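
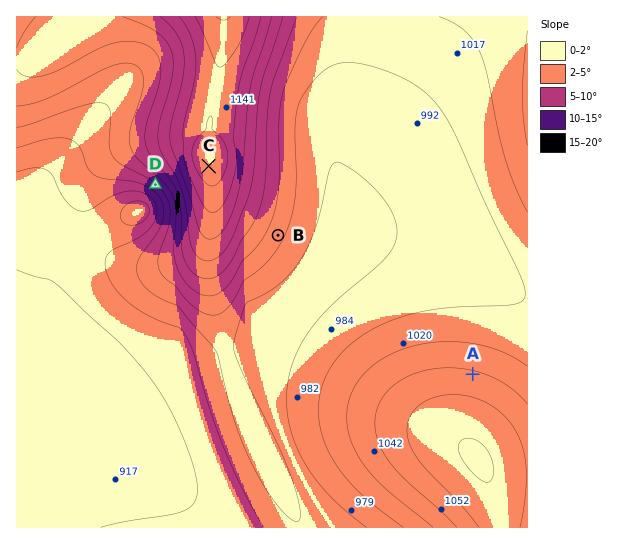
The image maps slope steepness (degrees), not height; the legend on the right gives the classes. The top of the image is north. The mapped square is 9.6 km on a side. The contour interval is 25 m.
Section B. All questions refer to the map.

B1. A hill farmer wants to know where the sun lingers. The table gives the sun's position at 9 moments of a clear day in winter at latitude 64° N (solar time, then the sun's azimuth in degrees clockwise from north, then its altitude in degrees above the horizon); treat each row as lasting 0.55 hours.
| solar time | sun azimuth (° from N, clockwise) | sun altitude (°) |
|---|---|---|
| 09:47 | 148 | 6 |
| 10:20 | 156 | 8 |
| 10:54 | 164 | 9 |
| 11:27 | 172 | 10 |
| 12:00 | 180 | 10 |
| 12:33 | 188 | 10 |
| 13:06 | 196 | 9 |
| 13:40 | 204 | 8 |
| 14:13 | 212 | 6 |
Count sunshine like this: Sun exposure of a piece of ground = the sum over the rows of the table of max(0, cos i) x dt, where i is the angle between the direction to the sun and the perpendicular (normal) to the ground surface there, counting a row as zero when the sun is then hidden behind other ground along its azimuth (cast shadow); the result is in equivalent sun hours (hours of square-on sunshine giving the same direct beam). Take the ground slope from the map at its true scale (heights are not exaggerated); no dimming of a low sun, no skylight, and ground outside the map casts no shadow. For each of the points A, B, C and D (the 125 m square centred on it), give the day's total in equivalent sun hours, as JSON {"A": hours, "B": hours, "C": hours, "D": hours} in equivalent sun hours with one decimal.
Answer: {"A": 0.5, "B": 0.9, "C": 0.9, "D": 1.4}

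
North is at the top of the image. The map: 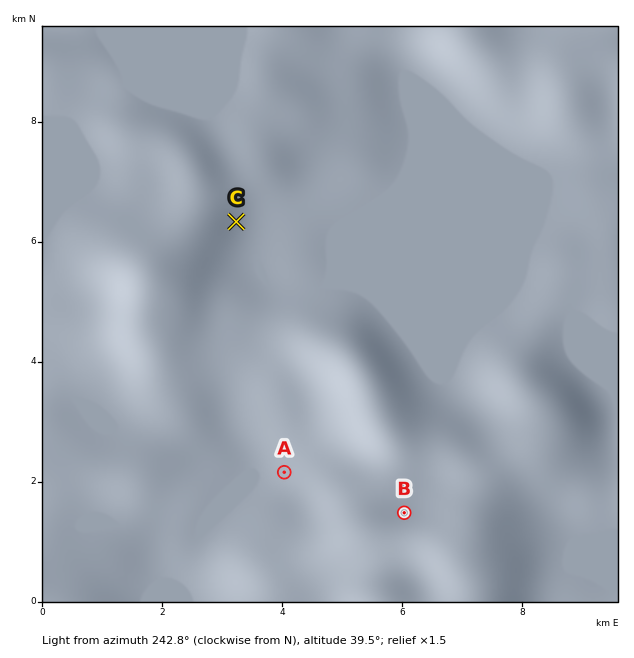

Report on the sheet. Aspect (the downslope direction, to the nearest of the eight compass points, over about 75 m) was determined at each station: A W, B N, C SE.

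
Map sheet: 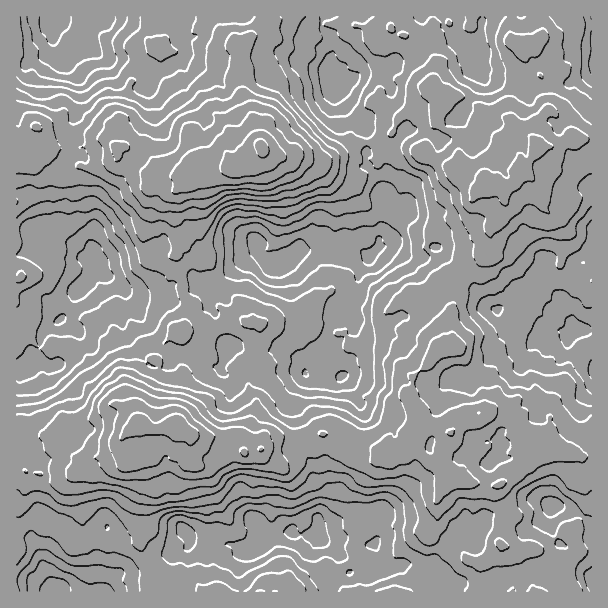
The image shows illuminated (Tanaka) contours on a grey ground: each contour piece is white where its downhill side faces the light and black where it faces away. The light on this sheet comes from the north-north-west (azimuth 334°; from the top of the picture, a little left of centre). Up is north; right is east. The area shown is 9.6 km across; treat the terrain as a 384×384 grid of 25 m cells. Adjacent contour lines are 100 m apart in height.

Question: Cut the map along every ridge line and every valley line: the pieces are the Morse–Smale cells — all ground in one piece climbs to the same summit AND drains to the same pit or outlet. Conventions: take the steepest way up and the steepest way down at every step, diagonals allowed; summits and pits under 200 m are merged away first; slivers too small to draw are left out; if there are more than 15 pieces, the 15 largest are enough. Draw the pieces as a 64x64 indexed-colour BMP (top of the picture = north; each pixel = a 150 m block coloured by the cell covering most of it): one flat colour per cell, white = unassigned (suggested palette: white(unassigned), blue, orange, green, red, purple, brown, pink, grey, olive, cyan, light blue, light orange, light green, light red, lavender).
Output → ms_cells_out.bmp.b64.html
<image width="64" height="64" href="data:image/bmp;base64,Qk12CAAAAAAAAHYAAAAoAAAAQAAAAEAAAAABAAQAAAAAAAAIAAATCwAAEwsAABAAAAAAAAAA////ALR3HwAOf/8ALKAsACgn1gC9Z5QAS1aMAMJ34wB/f38AIr28AM++FwDox64AeLv/AIrfmACWmP8A1bDFAAAAd3d3d3dwAACZmZmZmZmZmZmZmZmQAAAAAAAP////AAB3d3d3d3eQmZmZmZmZmZmZmZmZmZkAAAAAD/////8AB3d3d3d3czmZmZmZmZmZmZmZmZmZkwAAAAAP/////wAHd3d3d3dzOZmZmZmZmZmZmZmZMzMzAAAAAP/////wAHd3d3d3dzMzmZmZmZmZmZmZmZkzMzMAAAAA/////wAAd3d3d3d3MzM5mTMzOZmZmZmZmTMzMwAAAAD///8AAHd3d3d3d3czMzMzMzM5mZM5mZmZMzMzAAAAAP///wAAd3d3d3d3dzMzMzMzMzkzMzM5mZkzMzMAAAAA///wAAB3d3d3d3d3czMzMzMzMzMzMzM5mZMzMzAAAAAP//AAD3d3d3d3d3dzMzMzMzMzMzMzMzMzMzMzMAAAAA//////d3d3d3d3d3MzMzMzMzMzMzMzMzMzMzMwAAAA//////93d3d3d3d3czMzMzMzMzMzMzMzMzMzMzMAAAD//////3d3d3d3d3dzMzMzMzMzMzMzMzMzMzMzMzzMzP/////wcAAAB3d3dzMzMzMzMzMzMzMzMzMzMzMzzMzMzP///wAAAAAAd3d3MzMzMzMzMwAzMzMzMzMzM8zMzMzMz///AAAAAAAABwADMzMzMzMwAAMzMwAzMTM8zMzMzMzM/4iIAAAAAAAAAAAzMzMzEREAAAMwABEREzzMzMzMzMiIiIgAAAAAAAAAADMxERERERERETABERERPMzMzMzMiIiIiAALsAAAAAAREREREREREREREREREREczMzMzMyIiIiIu7u7u7AAARERERERERERERERERERERzMzMzMyIiIiIi7u7u7uwCxERERERERERERERERERERHMzMzIyIiIiIiLu7u7u7u7ERERERERERERERERERERHMzMzMiIiIiIiIu7u7u7u7sREREREREREREREREREREczMzMyIiIiIiIi7u7u7u7uxERERERERERERERERERERzMzMzIiIiIiIiLu7u7u7u7sRERERERERERFEFBEREREczMzIiIiIiIiIVbVbu7u7u7EREREREREREUREERERERHMzIiIiIiIiIhVVVW7u7u7uxERERERERERFEERERERERzIiIiIiIiIgFVVVVu7u7u7ERERERERERFERBERERERHIiIiIiIiIgAVVVVW7u7u7uxERERERERFEREQRERERHMiIiIgACIgABVVVVVu7u7u7uxEREREREUREREEREREcyIiIgAAAAAAFVVVVVbu7u7u7ERERERERREREQREREczIiIiAAAAAAAVVVVVVVVu7u7sRERERERFEREQREREczMiIiNAAAAAABVVVVVVVW7u7uxEREREREUREREERERzMyIiN3QAAAAAFVVVVVVVVVVWxERERERERREREQREREczIiN3dAAANAAVVVVVVVVVVVVRBERERERRERERBERERHMjd3d3QAN3QBVVVVVVVVVVVVEREQRERFEREREEREREREd3d3d3d3dAFVVVVVVVVVVVUREREERRERERERBERERERZt3d3d3d3QVVVVVVVVVVVVRERERBREREREREERFmERZmZt3d3d3d1VVVVVVVVVVVVERERERERERERERGZmZmZmZm3d3d3d3VVVVVVVVVVVVURERERERERERERERmZmZmZmbd3d3d3dVVVVVVVVVVVVREREREREREREREREZmZmZmZt3d3d3d1VVVVVVVVVVVVERERERERERERERERmZmZmZmbd3d3d3VVVVVVVVVVVVURERERERERERERERGZmZmZmZt3d3d3dVVVVVVVVVVVVRERERERERERERERGZmZmZmZm3d3d3d1VVVVVVVVVVVVEREREREREREREREZmZmZmZmbd3d3d3VVVVVVVVVVVVVREREREREREREREBmZmZmZm7u3d3d3dVVVVVVVVVVIiJEREREREREREREQGZmZmZm7u7t3d3d1VVVUiIlVSIiIiIiIkREREREREQAZmZmbu7u7u7d7u7lVVIiIiIiIiIiIiIiJESqqqpERABmZm7u7u7u7t3u7uIlIiIiIiIiIiIiIiIiqqqqqqpEAAZm7u7u7u7u7u7u4iIiIiIiIiIiIiIiIiKqqqqqqqoAAGZu7u7u7u7u7uACIiIiIiIiIiIiIiIiKqqqqqqqoAAAZm7u7u7u7u7uAAIiIiIiIiIiIiIiIiIqqqqqqqqgAABmZu7u7u7u7uAAAiIiIiIiIiIiIiIiIiKqqqqqqgAAAAZm7u7mZu7uAAACIiIiIiIiIiIiIiIiIqqqqqqgAAAAAGbu5mZm7u4AAAIiIiIiIiIiIiIiIiIiqqqqqqAAAAAABmZmZmZu7gAAAiIiIiIiIiIiIiIiIiKqqqqqAAAAAAAGZmZmZm7uAAACIiIiIiIiIiIiIiIiIqqqqqoAAAAAAABmZmZmZuAAAAIiIiIiIiIiIiIiIiKqqqqqqgAAAAAAAGZmZmZmYAAAAiIiIiIiIiIiIiIiIqqqqqqqAAAAAAAGZmZmZmYAAAACIiIiIiIiIiIiIiIiqqqqqqqqAAAAAAZmZmZmZgAAAAIiIiIiIiIiIiIiIiIqqqqqqqoAAAAAAGYAZmZmYAAAAiIiIiIiIiIiIiIiIiIKqqqqqqAAAAAAAAAGZmZgAAACIiIiIiIiIiIiIiIiIgCqqqqqoAAAAAAAAAZmZmAAAA"/>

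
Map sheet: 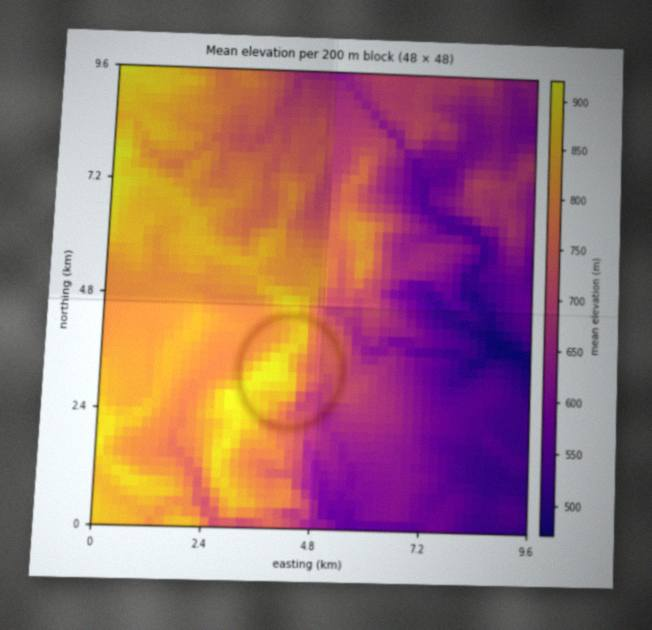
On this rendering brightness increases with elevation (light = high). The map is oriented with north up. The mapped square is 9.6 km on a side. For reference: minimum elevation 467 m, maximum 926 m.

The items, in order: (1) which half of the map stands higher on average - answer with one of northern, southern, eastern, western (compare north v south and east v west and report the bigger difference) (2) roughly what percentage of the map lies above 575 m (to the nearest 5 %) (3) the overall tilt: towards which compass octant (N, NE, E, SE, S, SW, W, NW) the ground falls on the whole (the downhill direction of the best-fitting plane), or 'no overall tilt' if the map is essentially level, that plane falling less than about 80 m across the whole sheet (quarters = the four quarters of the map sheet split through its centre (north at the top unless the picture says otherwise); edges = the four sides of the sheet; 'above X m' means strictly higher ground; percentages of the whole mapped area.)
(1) On average the western half of the map is the higher ground.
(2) Roughly 85 % of the ground is higher than 575 m.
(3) On the whole the ground falls towards the east.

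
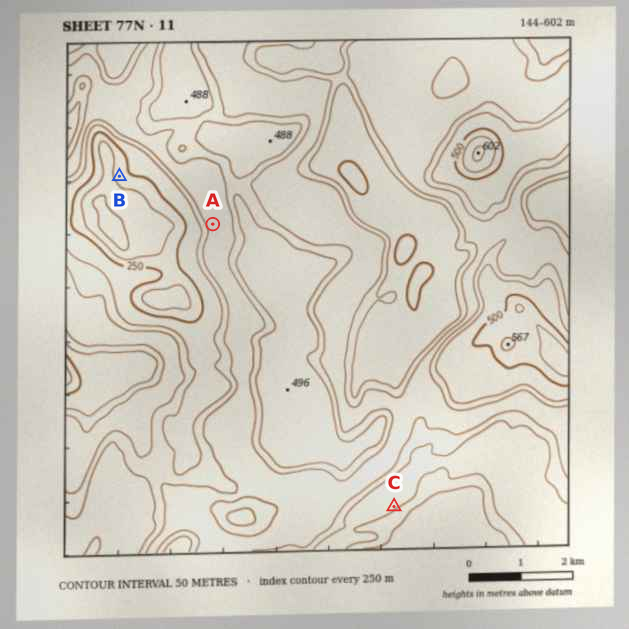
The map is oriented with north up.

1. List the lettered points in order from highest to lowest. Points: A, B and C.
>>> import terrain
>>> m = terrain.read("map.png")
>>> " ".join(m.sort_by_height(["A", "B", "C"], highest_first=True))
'A C B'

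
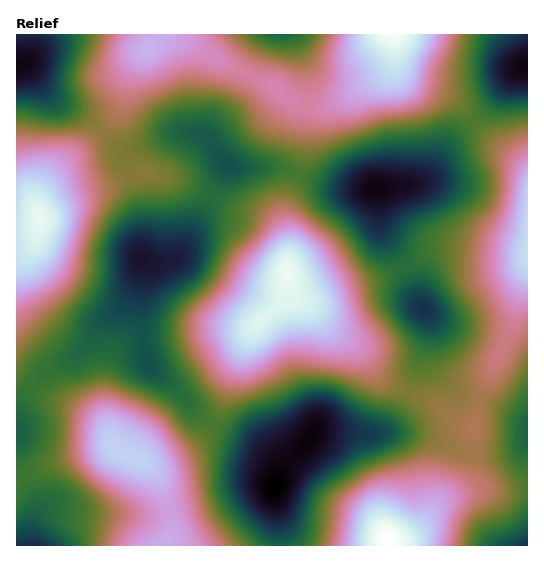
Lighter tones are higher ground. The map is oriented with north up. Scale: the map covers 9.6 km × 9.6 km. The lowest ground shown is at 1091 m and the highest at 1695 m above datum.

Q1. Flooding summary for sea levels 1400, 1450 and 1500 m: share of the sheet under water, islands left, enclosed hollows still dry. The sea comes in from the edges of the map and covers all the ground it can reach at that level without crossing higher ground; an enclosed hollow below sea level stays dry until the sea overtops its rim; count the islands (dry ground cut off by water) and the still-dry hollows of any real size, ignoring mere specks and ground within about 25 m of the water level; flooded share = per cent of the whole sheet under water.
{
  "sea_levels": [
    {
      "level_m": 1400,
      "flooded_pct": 61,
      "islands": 1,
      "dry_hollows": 0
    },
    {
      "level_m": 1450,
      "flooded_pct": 72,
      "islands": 1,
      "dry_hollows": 0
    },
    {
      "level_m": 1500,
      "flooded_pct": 82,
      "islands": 1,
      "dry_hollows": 0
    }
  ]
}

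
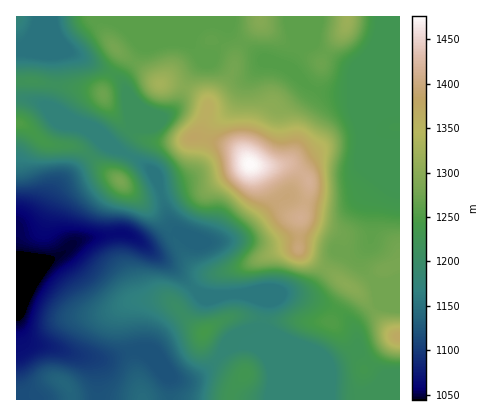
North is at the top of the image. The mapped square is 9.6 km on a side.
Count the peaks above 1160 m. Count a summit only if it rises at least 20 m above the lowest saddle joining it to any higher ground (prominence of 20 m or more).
6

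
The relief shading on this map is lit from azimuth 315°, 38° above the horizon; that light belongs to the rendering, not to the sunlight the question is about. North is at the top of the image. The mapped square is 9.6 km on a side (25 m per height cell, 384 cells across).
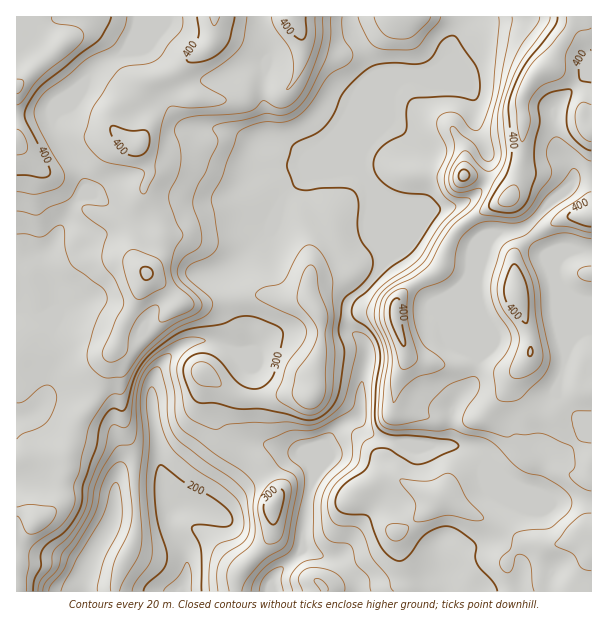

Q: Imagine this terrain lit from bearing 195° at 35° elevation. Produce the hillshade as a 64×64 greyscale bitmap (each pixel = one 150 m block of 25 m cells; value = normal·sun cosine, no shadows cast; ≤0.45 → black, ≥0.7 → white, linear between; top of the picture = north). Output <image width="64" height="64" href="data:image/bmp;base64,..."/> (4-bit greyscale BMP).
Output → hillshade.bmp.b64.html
<image width="64" height="64" href="data:image/bmp;base64,Qk12CAAAAAAAAHYAAAAoAAAAQAAAAEAAAAABAAQAAAAAAAAIAAATCwAAEwsAABAAAAAAAAAAAAAAABEREQAiIiIAMzMzAERERABVVVUAZmZmAHd3dwCIiIgAmZmZAKqqqgC7u7sAzMzMAN3d3QDu7u4A////AFV6qHiIiImamYiZmZiIiaqYZGiYiZiHeIiJqpiIiHeIZoqpiIeIiaqZiJmYiZqZiHVEaJmamIiIiJmqmIiHd4hniZmIh3iZmZiImId5q7lkISRpqrqpiIiJmamYiIiImWd3eJiHd4iHd4mYZVab3JQjV4mquqmIiJmIiHiZmamZeIiaqYdmeHZmiZdUNHrMpmiqmZq7qYiIiIiHeJmZqpiKu7uph2Z3ZVaal1MkabqHiruqqrupmZiJmYh4h3eIiJvMy6qYdndVV5l2REaKqGeJq7uqqYiaqqqqmHZURGd3mZqqqpiHd1Roh2VWeaunZ4mrvLqGZ5u8y7mHZVREVWaHZ4mZiIiHVXd2Z3iqu5dniavMuXZniru6l2ZWZmZVVmVFZ4d3iJdVeHeImruYh2eImqqZh3iJmZdlVmd3d3d3VVVmZWeJl1Z4iZq7u4VVZ4d3iIiImZh3dlVnd3eImplmZndmd4mXVoiaq7zLlTNGdlRWeImYdVZmZnd4iZu7qYd3iIeImZdniaq8zMuXQiR3QiNWiHVERVZnd4mru7qYiIiIh4mql2eaq8zMupdSJHdjI1Z2VEVVVnd4m7uqmIiHiIh3iaqXZ5q7zMupdlRFd3ZVd2VFVlVWd4m7qZiHh2d3d3eImqdnq8zMuodmZneHeIh2VVZ3Zmd4m7qIiIh3Z3d3d3eKp1eszMuod3eJmqmJmGVniZmpmrvMqIiIiHdnd3d3d4qWWLzMupiJmqvN7bqXV77u3dzN7tuYiZmHd3d3d3iImpVIq7upmaq7vO//25Zq//7dy7vMuYmZmId3h3d3eImrhFiqq6qqu7vN///sqIrMqZmIiIiImZmHd4iIh3d3ibpzWJmqqru7q83u7MuomZmHd3eHZnmqmHZ4mYiIh3d5qnRpmau7upd4mrqZmIeZmIiIiIh2eaqYd3iZiIiIiImqhnmqu7unVEVniHdmd5mJmZmZmYeJqpmIiIiIiIiJmrqYmqu7qXQ0RWd3dmZ3iHiqqqqpmJmaqpiHd4iIiImrupq7qph1Q0Zmd3d3ZmeIeKuqqZmYh4mqmHd3iIiIiaqqm924ZDIjZ3eHZmdmZ4iJqpd2Z3h2Z5mHd3eIiIiIiJmK3tlTEjZ4iIdlZ2Vmiru5VEVnd3Znh1V3d3d3iIh3eHi+7JZVeJiJh2ZnZEaM7bY0Vnd3d3iGRHd3d3d4h3d3h4vu3KqqmZmYiIhkV7/+pDVnd3d4mpU1d3d3d3d3d3eIic7+26mZmqqqqXV73+yDRnd3d4rMlTZ3d3d3d3d3d4mIre7KmZqru7zJZoq7umRXd3d3jN2URnd3eIiIh3d3iqmauoiJqru7u6dFiIiHZWd3d3ic23RXd3eIiIiIiImru5dSNXiJmZiJhUaHZUNFiIh3eKu5ZFd3iIiIiImZqrq7lQAkZ3d3Znh1V5l1IASKqYd4mZdTV3iaiIiJmaqqqZliAkZmZmZmd3ZniYcwAWm7mHiIdjJXiaqIeJmZqqqYdkRXiHd2ZmZ3ZlZ3h2QQJYmXeHdlIleIh4d4iZmZmYZDRpqqmHdmZ3ZVVnZ3dlMjZ3d4d2QjZ3dUiIiIiIiHZDRoq6qYh3d3dlRXdmd3dkRXd3eHU0aId2aJmYiIiHZUVniZiHd3d3d2VWd2Z3d3ZUV4h4YyWamZq5qpiIiId2Z3d3dmZ3d3d3Zmd3d3d3d2RHmYh1RovM3vqqmYiZiHZ4h2ZlZnd3d3d2d3d3d3d3dSR6u8yoeL3/+qqZmZiHeImHZlVmd3d3d3d3d3d3d3d2Qje+//yGaKu6qqqph3eJmYZmZmZ3d4d3d3d3d3d3d3iGRIz/3KdTNFuqqqh3eImZdnd3d3d3d3d3d3d3d4iIic7JZ5mZmXUiO7u6mHiIiIh3d3iId3d3d3d3d3d4iZqr3/6VVWeKmGRLu6mIiZmIiIiIiIiHd3d3d3d3d4iaqZq87JZFZ4mZh3uqhleaqqqYiIeIiId3d3d3d3d3iIiHd3d1REV3d3iJmqhTV5qrvLl3d3iIh3d3d3d3d3eIdmZmZCETVodlZ4q5hTRomqq7uXZnd4iId3d3d3d3d3d2Zmd1MTaIh2ZorNhjNYmZmZmIdmd3eIiHd4iIh3d3d3d3eahCSKqYd4nO5TJHiIiZhmZmZnd3eJmZmIiId3d3d3iKuUJZqph3is3DM2eHeIhlVWd3iImbu7u6mIiHd3d3eImWM1iqmHeJuoVFd3d4h2ZlaJq7zN3t3u25iId3d3eIh2M0Z5qXZniYeHd3d3d3d3Zom83czMzO7bqIh3d3eId2Q0VneZdmiIdqmYh3dmZ3iHiJqZmZmau7upiId3d3d2ZUVndniImZdliqqYh3ZmeImYh2Znd3mYmpmIiHd3d3d2Z3iHZomruGVpu7qId3d3iJmXd3d3eHeJmZmYh3d3d3d3eIhleby5Zleru6iHdmZmeJmZh3d3d3iImqmIiIiId3eIiHVXmph3Znm7uph2VVVnibuph3d3iIiZqZmZmZiHeIiIdTRnd3d2aKu7uodmZmd4q7qYiIiZiIh3iru7qYeIiIh2QkVniHd3iau6mHd3dmeJqZiIiaqHdmaKzMy5iIiIiHdTNXiZd3dmeJmYh3d2ZniIh3ibynZmZ5q7u6mYiIiIh2REaJqIh2VWeIiHd3d4mId3eKy4ZVZomqqqqqmIiIiHdlVomYh3ZVZ4iHd3d4mZh3d4q6dVVniaqpmqqYh4iId2VWiI"/>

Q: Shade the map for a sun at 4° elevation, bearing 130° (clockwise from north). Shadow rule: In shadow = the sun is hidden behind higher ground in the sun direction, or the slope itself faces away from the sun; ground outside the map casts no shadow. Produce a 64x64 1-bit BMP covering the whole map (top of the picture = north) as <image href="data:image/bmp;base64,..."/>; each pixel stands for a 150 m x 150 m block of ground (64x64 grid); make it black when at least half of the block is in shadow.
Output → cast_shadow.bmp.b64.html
<image width="64" height="64" href="data:image/bmp;base64,Qk0+AgAAAAAAAD4AAAAoAAAAQAAAAEAAAAABAAEAAAAAAAACAAATCwAAEwsAAAIAAAAAAAAA////AAAAAAAAQB4GAAAAAADAHgcAAAAAAOAfB8AAAAAA4D+HwAAAAABwP8EAAAAAAHA/4AAAAAAAeD/wwAAAGAA4H/DAAAA8ADgP8OAAAD4AGAfw4AAAHgAYA/jwAAAAABgD+PgAAAAAGAP8/AIAAAAAAcH+AgAAAAAAAf4AAAAAAAAB/wAAAAAAAAD/AAAAAAAAAD8AAAAAAIAADwAAAAABwAADgEAAAAHgAAeAYAAAAeAAB8AwAAAB4BwHwAAAAAHgPgfAAAAAAfA+B8AEAAAA+D8H4A8AAID4H4fgDwAAwHgfh8APgADgAAePwAcAAGAAAY/ABgAAMAAAD8AAAAAwAAAPwAQAAAAAAA/ADgAAAAAAD+AOAAAAAAMP8B4AAAAABx/8PgAAAAAHH/4+AgAAAAcf/j4AAAAAAgP/PwAAAAAAAP8fgAAAAAAAf4DAAAAAAAB/wHAAAAAAAD/wPwAAAAAAH/w/AAAAAAAPPh8AAAAAAAOeDgAAAAAAA94AAAAAAAAH3wAAAAAAAA//AAAAAAAAH/8AAAAAAAAfPwAAAAAAAD4/BAAAAAAAO38MAIAAAAAD/wwAwAAAAAD/DgCAAAAAAf8GAAAAAAAB/4AAAAAAAAH/gAAAAAAAAf/AAAAAAAAB/+AAAAAAAAH/8AAAGAAAAf/wAAAYAAAB//gAABgAAAD/+A=="/>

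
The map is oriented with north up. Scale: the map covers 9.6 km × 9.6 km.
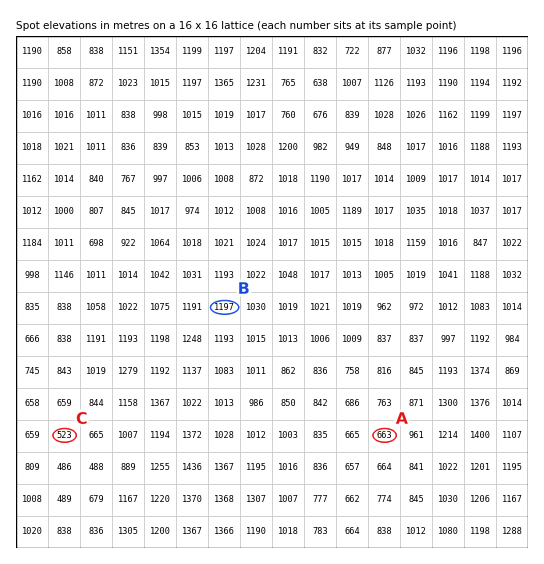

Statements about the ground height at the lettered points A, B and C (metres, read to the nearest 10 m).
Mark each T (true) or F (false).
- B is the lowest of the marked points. F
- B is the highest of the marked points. T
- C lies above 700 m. F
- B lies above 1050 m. T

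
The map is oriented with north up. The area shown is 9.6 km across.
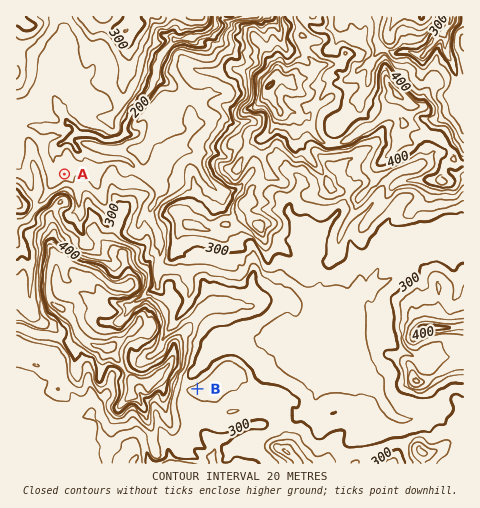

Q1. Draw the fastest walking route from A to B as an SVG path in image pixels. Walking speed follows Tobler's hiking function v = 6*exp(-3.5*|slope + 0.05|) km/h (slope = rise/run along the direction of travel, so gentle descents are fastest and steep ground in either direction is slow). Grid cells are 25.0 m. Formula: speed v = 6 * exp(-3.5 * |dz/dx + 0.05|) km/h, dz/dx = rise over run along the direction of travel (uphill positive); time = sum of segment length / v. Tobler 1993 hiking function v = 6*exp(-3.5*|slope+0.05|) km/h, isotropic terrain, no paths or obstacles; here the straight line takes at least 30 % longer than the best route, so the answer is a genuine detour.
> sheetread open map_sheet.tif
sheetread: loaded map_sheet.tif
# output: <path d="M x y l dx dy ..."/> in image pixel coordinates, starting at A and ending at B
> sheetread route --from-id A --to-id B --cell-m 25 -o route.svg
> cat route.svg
<path d="M64 174l27 27 5 9 5 5 4 9 17 17 11 5 4 4 1 2 0 7 1 3 8 8 1 2 0 15-1 3 1 3 3 1 18 19 2 2 0 8 1 3 2 2 5 2 3 4 5 9 0 3 2 4 0 22 8 17"/>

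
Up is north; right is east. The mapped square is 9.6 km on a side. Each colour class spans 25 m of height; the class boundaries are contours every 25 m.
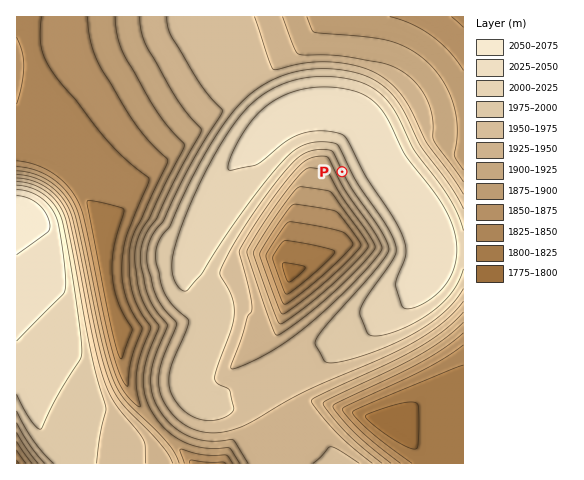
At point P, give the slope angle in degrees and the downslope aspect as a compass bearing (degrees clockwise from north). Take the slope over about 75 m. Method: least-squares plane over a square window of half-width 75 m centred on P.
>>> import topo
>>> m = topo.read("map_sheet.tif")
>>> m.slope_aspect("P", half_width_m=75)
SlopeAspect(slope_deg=10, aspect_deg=244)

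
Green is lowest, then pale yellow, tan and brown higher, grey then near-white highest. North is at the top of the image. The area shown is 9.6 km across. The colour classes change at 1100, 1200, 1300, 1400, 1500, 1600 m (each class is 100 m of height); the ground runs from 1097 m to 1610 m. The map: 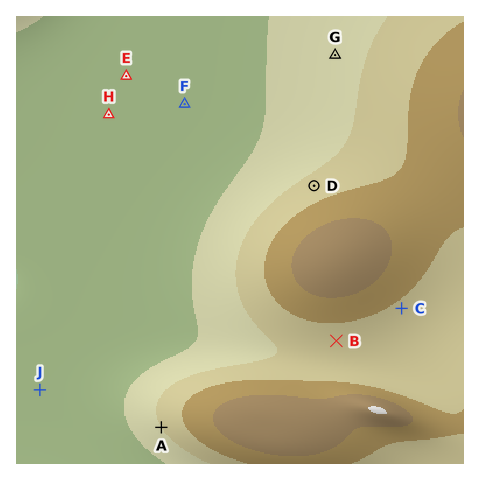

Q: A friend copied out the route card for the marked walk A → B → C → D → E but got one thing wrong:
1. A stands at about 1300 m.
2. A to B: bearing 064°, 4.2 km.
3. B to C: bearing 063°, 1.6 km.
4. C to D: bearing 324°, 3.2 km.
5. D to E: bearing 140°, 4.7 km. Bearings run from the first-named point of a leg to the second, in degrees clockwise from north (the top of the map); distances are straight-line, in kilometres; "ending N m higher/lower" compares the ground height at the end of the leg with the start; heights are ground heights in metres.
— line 5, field bearing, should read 300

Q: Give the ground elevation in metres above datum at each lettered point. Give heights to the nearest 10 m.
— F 1170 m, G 1260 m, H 1150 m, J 1120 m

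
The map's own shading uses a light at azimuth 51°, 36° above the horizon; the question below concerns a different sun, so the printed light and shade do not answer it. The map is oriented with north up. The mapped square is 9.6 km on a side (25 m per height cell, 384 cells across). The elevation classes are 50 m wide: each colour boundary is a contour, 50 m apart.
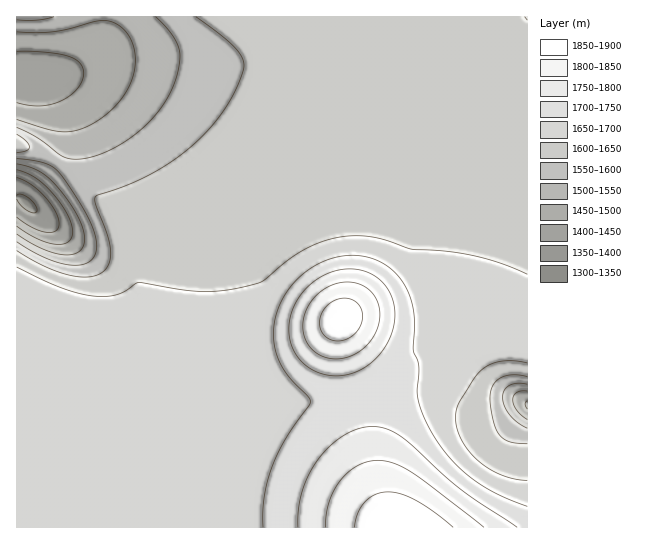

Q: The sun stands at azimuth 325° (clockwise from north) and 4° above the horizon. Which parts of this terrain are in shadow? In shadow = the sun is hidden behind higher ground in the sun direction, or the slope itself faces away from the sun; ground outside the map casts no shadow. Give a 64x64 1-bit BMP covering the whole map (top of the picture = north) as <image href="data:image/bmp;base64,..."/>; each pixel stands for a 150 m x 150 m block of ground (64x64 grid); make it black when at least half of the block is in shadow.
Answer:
<image width="64" height="64" href="data:image/bmp;base64,Qk0+AgAAAAAAAD4AAAAoAAAAQAAAAEAAAAABAAEAAAAAAAACAAATCwAAEwsAAAIAAAAAAAAA////AAAAAAAAAAAAAAAAAAAAAAAAAAAAAAAAAAAAAAAAAAAAAAAAAAAAAAAAAAAAAAAAAAAAAAAAAAAAAAAAAAAAAAAAAAAAAAAAAAAAAAAAAAAAAAAAAAAAAAAAAAAAAAAAAAAAAAAAAAAAAAAAAQAAAAAAAHAHAAAAAAAH+D8AAAAAAD/wfwAAAAAA//D/AAAAAAH/8P8AAAAAA//g/wAAAAAH/+B/AAAAAAf/4H8AAAAAA//gCAAAAAAD/8AAAAAAAAH/wAAAAAAAAH/AAAAAAAAAP8AAAAAAAAAfgAAAAAAAAAcAAAAAAAAAAAAAAAAAAAAAAAAAAAAAAAAAAAAAAAAAAAAAAAAAAAAAAAAAAAAAAAAAAAAAAAAAAAAAAAAAAAAAAAABAAAAAAAAAAMAAAAAAAAABwAAAAAAAAAeAAAAAAAAAD4AAAAAAAAAfAAAAAAAAAD8AAAAAAAAAPgAAAAAAAAA+AAAAAAAAADwAAAAAAAAAPAAAAAAAAAAwAAAAAAAAAAAAAAAAAAAAAAAAAAAAAAAAAAAAAAAAAAAAAAAAAAAAAAAAAAAAAAAAAAAAAAAAAAAAAAAAAAAAAeAAAAAAAAAD8AAAAAAAAAfwAAAAAAAAH/AAAAAAAAA/8AAAAAAAAD/wAAAAAAAAP/AAAAAAAAA/8AAAAAAAAD/wAAAAAAAAA=="/>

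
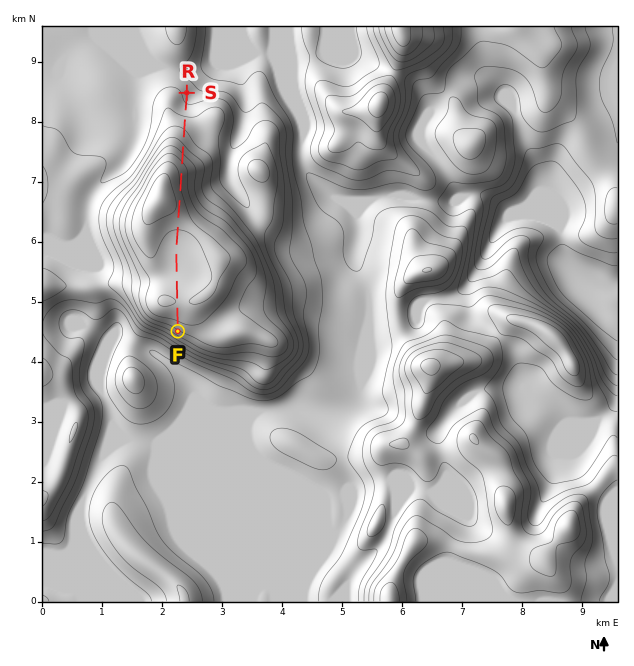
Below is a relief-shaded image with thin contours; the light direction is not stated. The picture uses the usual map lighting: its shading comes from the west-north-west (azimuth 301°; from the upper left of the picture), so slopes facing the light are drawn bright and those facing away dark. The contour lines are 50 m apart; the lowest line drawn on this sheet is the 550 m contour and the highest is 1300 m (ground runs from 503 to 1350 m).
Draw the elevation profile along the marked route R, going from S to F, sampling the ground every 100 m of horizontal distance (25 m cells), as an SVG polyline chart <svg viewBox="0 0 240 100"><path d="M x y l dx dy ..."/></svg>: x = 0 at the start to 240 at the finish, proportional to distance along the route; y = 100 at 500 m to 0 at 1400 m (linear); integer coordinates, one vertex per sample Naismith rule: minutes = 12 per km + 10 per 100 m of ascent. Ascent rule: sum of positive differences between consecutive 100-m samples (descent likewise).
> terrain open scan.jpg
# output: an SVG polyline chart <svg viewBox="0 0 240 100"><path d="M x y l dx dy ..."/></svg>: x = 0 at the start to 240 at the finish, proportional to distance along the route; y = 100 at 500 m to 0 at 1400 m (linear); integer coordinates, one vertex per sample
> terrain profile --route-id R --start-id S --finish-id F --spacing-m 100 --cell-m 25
<svg viewBox="0 0 240 100"><path d="M0 52l6-1 6-1 6-3 6-3 6-3 6-2 6-2 6-2 6-3 6-4 6-4 6-3 6-2 6-1 6 0 6-1 6-2 7-2 6 0 6 0 6 1 6 1 6 2 6 1 6 0 6 1 6 0 6 0 6 0 6 0 6 0 6 0 6-1 6-1 6 0 6 1 6 1 6 3 6 3 5 4"/></svg>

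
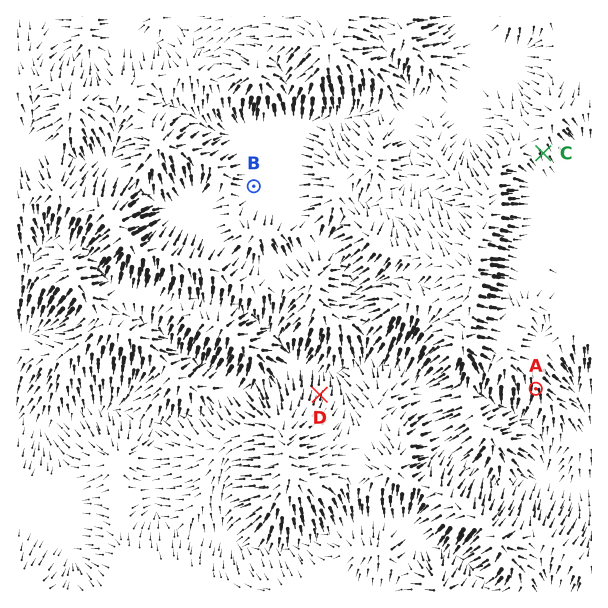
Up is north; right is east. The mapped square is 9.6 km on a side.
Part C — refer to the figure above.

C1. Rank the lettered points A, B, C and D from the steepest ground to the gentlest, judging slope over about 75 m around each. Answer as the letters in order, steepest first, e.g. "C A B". D A C B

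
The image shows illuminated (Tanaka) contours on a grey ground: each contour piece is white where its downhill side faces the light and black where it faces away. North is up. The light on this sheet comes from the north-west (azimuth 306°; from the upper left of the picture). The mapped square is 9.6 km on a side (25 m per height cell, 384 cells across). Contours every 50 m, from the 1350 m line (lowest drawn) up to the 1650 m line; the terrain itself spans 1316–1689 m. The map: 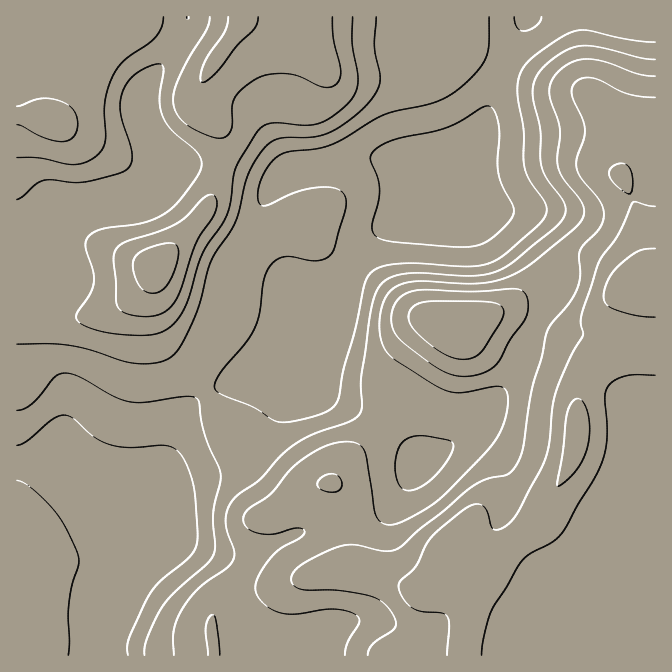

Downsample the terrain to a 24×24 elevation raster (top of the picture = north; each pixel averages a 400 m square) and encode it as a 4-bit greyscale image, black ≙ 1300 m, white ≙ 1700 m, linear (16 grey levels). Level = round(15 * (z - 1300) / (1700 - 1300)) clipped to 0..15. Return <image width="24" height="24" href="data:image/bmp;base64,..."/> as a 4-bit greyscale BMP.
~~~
<image width="24" height="24" href="data:image/bmp;base64,Qk2WAQAAAAAAAHYAAAAoAAAAGAAAABgAAAABAAQAAAAAACABAAATCwAAEwsAABAAAAAAAAAAAAAAABEREQAiIiIAMzMzAERERABVVVUAZmZmAHd3dwCIiIgAmZmZAKqqqgC7u7sAzMzMAN3d3QDu7u4A////ADIRNXd3d4mqy6qqqjIRJGd3d3irzKqqqjIhE1d4maq8zLqqqiIhESVomrqszMuqqjIRERR3iJibzMy6qjIRESR4iJd4q7zLqiERESNXiZdmiazbqiERIiRVeIdlaJrduiIiMzRURWZmZordukMzRERDM1Z3d4rNulRFVUQyIkZ4mYm8y1VmZlVCIkeby5m8zHd4mGVTIjes3KmszXd5u4VTIjaaqqmb7nd5vJVUMzRVVWiK3nd5q6dURDIiIjaKvXd3eJlUVTIiIiNovId3d4ljRDIiIiR5u5mYdnh0MyIiIjWKu7u5d4mGZUIiIjWKq7y5aKqYmHVDMjaKqru5eLupmYZVQzaJmKqqmJu6qoZVVDRnZaqqqYq7qoZVVCI0Mw=="/>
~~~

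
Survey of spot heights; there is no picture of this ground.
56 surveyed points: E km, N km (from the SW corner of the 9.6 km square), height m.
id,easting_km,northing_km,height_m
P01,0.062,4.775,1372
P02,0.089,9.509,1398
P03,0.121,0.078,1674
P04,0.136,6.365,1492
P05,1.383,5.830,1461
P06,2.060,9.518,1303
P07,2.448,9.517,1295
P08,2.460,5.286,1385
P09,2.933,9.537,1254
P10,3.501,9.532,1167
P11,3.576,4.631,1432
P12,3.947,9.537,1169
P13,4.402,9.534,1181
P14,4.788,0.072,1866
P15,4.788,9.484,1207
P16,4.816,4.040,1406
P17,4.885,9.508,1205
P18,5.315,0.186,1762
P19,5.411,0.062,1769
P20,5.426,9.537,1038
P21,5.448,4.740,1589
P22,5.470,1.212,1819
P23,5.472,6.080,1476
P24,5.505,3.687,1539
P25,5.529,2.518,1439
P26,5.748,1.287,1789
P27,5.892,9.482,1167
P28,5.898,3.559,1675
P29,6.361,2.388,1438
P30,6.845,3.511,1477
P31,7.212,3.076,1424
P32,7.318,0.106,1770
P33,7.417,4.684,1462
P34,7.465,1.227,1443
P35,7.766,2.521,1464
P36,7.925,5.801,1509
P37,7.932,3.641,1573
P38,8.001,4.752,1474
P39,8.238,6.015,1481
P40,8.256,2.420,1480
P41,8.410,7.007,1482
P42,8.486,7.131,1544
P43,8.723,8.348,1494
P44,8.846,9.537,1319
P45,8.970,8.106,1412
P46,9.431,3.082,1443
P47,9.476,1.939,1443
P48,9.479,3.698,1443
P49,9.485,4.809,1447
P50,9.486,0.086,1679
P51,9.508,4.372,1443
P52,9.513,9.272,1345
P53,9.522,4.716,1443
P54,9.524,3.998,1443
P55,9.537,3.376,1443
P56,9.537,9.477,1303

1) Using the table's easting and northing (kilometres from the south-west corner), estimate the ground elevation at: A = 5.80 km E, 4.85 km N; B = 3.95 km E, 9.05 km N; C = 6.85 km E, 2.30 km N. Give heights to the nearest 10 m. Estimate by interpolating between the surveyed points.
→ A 1560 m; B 1220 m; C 1460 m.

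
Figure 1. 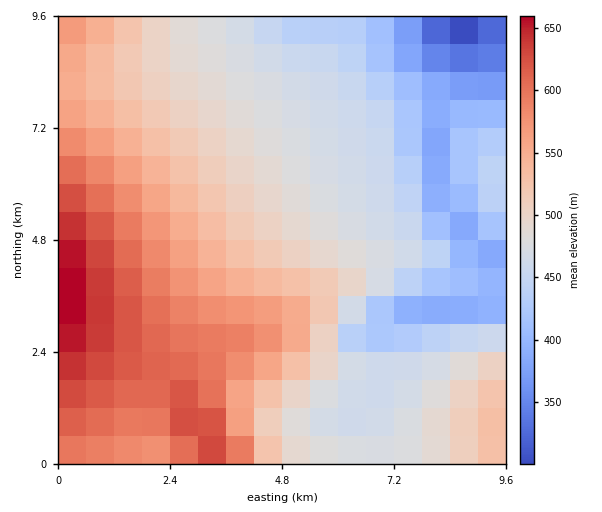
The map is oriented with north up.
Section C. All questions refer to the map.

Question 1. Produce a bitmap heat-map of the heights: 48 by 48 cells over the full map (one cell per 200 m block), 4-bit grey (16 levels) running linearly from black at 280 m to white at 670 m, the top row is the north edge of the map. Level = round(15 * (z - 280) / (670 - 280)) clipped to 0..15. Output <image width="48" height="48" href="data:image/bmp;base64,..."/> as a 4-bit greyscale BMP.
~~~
<image width="48" height="48" href="data:image/bmp;base64,Qk32BAAAAAAAAHYAAAAoAAAAMAAAADAAAAABAAQAAAAAAIAEAAATCwAAEwsAABAAAAAAAAAAAAAAABEREQAiIiIAMzMzAERERABVVVUAZmZmAHd3dwCIiIgAmZmZAKqqqgC7u7sAzMzMAN3d3QDu7u4A////AMzMzMy7u8zd3d3LqZiIiIiIh4iIiJmZqszMzMzLvM3e7dy6mYiIiId3eIiIiJmZqszMzMzMzM3e7dy6mYiId3d3d4iIiJmZqt3czMzMzN3u7cupmIiHd3d3d3iIiJmZqt3d3MzMzN3u3cupmIiHd3d3d3eIiJmZqt3d3czMzd3t3LupmYiHd3d3d3eIiJmZqt3d3dzM3d3d3LuqmYiId3d3d3d4iImZqu3d3d3d3d3dzLuqmZiIh3d3d3d4iImZmu7d3d3d3d3dzLu6qZmIiHd3d3d3iIiZme7t3d3d3d3czMu7qqmYiId3d3d3eIiJme7u3d3d3d3MzMy7uqqZmId3d3d3d4iIme7u7d3d3dzMzMzLu6qpmHd3d3d3d3iIie7u7d3d3czMzMzMu7qqmHZmZmZ3d3d4iP7u7t3d3czMzMzMu7uql2ZlVmZmZnd3d/7u7t3d3MzMzMzMu7uqmHZVVVVVVmZmZv/u7t3d3MzMzMzLu7uqmHZlVEREVVVVVf/u7t3dzMzMu7u7u7uqmYd2VURERERERP/u7t3dzMzLu7u7u6qqmYh3ZlVERERERf/u7t3czMy7u7uqqqqqmZiHdmVVRERFVf/u7d3czMu7u6qqqqqZmZiIh3ZmVVVVVP/u7d3MzLu7uqqqqZmZmYiIh3d2ZmZVRP/u7d3MzLu7qqqpmZmZiIiIh3d3dmVURP7u7d3My7u6qqqZmZmIiIiId3d3ZlVERP7u3dzMy7uqqqmZmZiIiIiHd3d3ZVRERe7u3dzMu7uqqpmZmYiIiIh3d3d2VUREVe7t3czLu7qqqZmZmIiIiId3d3dmVERFVu7d3czLu7qqqZmZiIiIiHd3d3dlVERVZu7d3My7u6qqmZmZiIiIh3d3d3dlREVWZu3dzMy7uqqqmZmYiIiIh3d3d3ZlREVWZt3czMu7uqqpmZmIiIiId3d3d3ZlREVmZt3czLu7qqqZmZmIiIiId3d3d3ZVRFVmZtzMy7u6qqqZmZiIiIiHd3d3d3ZURFVmZszMu7uqqqmZmYiIiIiHd3d3d3ZURFVmZszLu7qqqpmZmYiIiIh3d3d3d2ZURFVmZsy7u6qqqZmZmIiIiId3d3d3d2VURFVmZsu7uqqqmZmZiIiIiId3d3d3d2VERFVmZbu7qqqpmZmYiIiIiHd3d3d3d2VERFVVVbu6qqqZmZmYiIiIiHd3d3d3dmVURFVVVbuqqqmZmZmIiIiIh3d3d3d3ZmZVRFRERLqqqqmZmZiIiIiId3d3d3d2ZmVVRERERLqqqpmZmYiIiIiId3d3d3dmZlVUREMzNLqqqpmZmIiIiIiHd3d3d3dmZVVEQzMzM7qqqpmZmIiIiIh3d3d3d3ZmVVRDMzMzM7uqqpmZiIiIiId3d3d3d2ZmVUQzMiIiI7u6qpmZiIiIiId3d3d3ZmZmVUQzIiIiIru6qqmZiIiIiHd3d2ZmZmZlVUMyIRESIru7qqmZmIiIiHd3dmZmZmZlVUQyIRERIru7qqmZmIiIh3d3ZmZmZmZmVUQyIQARIg=="/>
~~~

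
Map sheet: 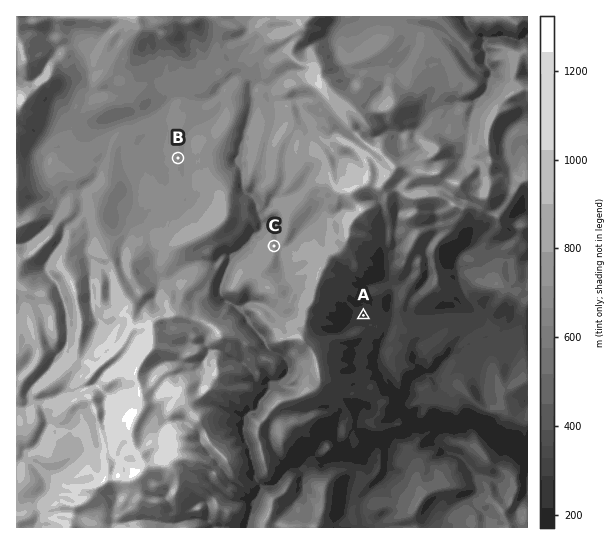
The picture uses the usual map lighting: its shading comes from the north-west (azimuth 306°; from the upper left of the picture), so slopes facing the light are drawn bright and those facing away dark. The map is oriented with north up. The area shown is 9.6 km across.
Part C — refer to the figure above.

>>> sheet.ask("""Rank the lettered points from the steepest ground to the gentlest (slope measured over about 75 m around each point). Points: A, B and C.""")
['A', 'C', 'B']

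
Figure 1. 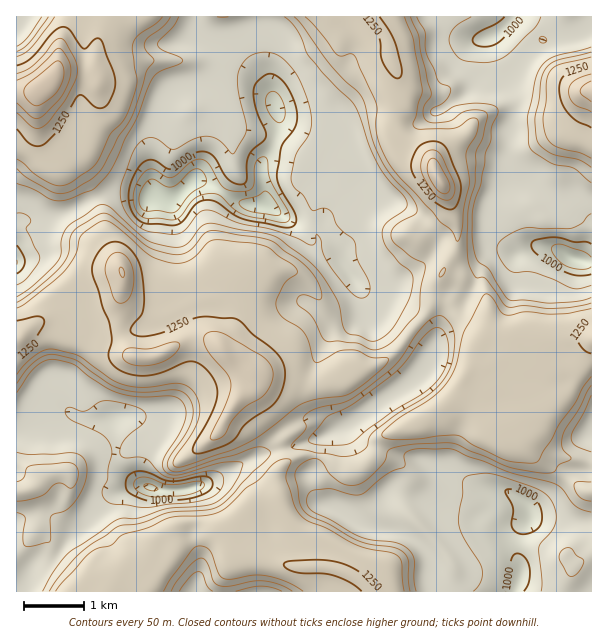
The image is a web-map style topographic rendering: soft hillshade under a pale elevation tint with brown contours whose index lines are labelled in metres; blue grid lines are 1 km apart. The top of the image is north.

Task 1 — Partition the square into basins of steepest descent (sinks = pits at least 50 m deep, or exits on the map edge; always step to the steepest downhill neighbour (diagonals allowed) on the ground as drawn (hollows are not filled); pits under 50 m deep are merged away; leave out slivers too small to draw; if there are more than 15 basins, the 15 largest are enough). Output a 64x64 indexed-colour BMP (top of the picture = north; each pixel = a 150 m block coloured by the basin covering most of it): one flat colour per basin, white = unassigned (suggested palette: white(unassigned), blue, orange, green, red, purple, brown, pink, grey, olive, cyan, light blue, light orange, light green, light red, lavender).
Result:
<image width="64" height="64" href="data:image/bmp;base64,Qk12CAAAAAAAAHYAAAAoAAAAQAAAAEAAAAABAAQAAAAAAAAIAAATCwAAEwsAABAAAAAAAAAA////ALR3HwAOf/8ALKAsACgn1gC9Z5QAS1aMAMJ34wB/f38AIr28AM++FwDox64AeLv/AIrfmACWmP8A1bDFACIiIiIiERGqqqqqqqqqqqqqqqqjMzMzMzMzMzMzMzMzIiIiIiIhERqqqqqqqqqqqqqqqjMzMzMzMzMzMzMzMzMiIiIiIiIiEaqqqqqqqqqqqqozMzMzMzMzMzMzMzMzMyIiIiIiIiIhGqqqqqqqoREzMzMzMzMzMzMzMzMzMzMzIiIiIiIiIiEaqqqqERERETMzMzMzMzMzMzMzMzMzMzMiIiIiIiIiIhqqqqoRERERMzMzMzMzMzMzMzMzMzMzMyIiIiIiIiIiKqqqqhERERMzMzMzMzMzMzMzMzMzMzMzIiIiIiIiIiIiqqIiERERMzMzMzMzMzMzMzMzMzMzMzMiIiIiIiIiIiIiIiIhEREzMzMzMzMzMzMzMzMzMzMzMyIiIiIiIiIiIiIiIiIREzMzMzMzMzMzMzMzMzMzMzMzIiIiIiIiIiIiIiIiIiIjMzMzMzMzMzMzMzMzMzMzMzMiIiIiIiIiIiIiIiIiIiMzMzMzMzMzMzMzMzMzMzMzOSIiIiIiIiIiIiIiIiIiIzMzMzMzMzMzMzMzMzMzMzOZIiIiIiIiIiIiIiIiIiIjMzMzNjMzMzMzMzMzMzMzmZkiIiIiIiIiIiIiIiIiIiIzMzZmYzMzMzMzMzMzM5mZmSIiIiIiIiIiIiIiIiIiImZmZmZmMzMzMzMzMzM5mZmZIiIiIiIiIiIiIiIiIiIiZmZmZmYzMzMzMzMzM5mZmZkiIiIiIiIiIiIiIiIiIiJmZmZmZmMzMzMzMzMzmZmZmSIiIiIiIiIiIiIiIiIiJmZmZmZmZmYzMzMzMzmZmZmZIiIiIiIiIiIiIiIiIiImZmZmZmZmZmYzMzMzEZmZmZkiIiIiIiIiIiIiIiIiImZmZmZmZmZmZmMzMzERGZmZmSIiIiIiIiIiIiIiIiImZmZmZmZmZmZmZjMzMREZmZmZIiIiIiIiIiIiIiIiImZmZmZmZmZmZmZmYzMxEZmZmZkiIiIiIiIiIiIiIiIiJmYRERZmZmZmZmZmMxERmZmZmSIiIiIiIiIiIiIiIiIRERERERFmZmZmZmYRERmZmZmZIiIiIiIiIiIiIiIiIREREREREREWZmZmZmERGZmZmZkiIiIiIiIhESIiIiERERERERERERFmZmZmYREZmZmZmSIiIiIiIhERESIiERERERERERERERZmZmZmERmZmZmZciIiIiIiEREREREREREREREREREREWZmZmZERERERER3IiIiIiIRERERERERERERERERERERZmZmZERERERERHd3cREREhEREREREREREREREREREREWZmREREREREREd3d3ERERERERERERERERERERERERERFmZERERERERER3d3dxEREREREREREREREREREREREREWZERERERERERHd3d3ERERERERERERERERERERERERERFEREREREREREd3d3d3EREREREREYEREREREREREREREURERERERERER3d3d3d3ERERERERiIgRERERERERERERRERERERERERHd3d3d3cRERERERGIiIiIgREREREREREUREREREREREd3d3d3dxERERERGIiIiIiIERERERERERFERERERERER3d3d3dxEREREREYiIiIiIiBEREREREREURERERERERHd3d3d3ERERERERiIiIiIiBERERERERERREREREREREd3d3d3cRERERERGIiIiIiIERERERERERFERERERERER3d3d3dxEREREREYiIiIiIgREREREREREURERERERERHd3d3dxERERERERiIiIiIiBEREREREREUREREREREREd3d3d3ERERERERGIiIiIiIERERERERERRERERERERER3d3d3ERERERERERiIiIiIiIERERERERFERERERERERHd3d3cREREREREREYiIiIiIgRERERERFEREREREREREd3d3cRERERERERERiIiIiIgREREREREURERERERERER3d3dxERERERERERGIiIiIgREREREREURERERERERERHd3cREREREREREREYiIiIgRERERERREREREREREREREd3cRERERERERERERiIiIERERERERRERERERERERERER3cRERERERERERERGIiBERERERERFERERERERERERERHdxEREREREREREREREREREREREREUREREREREREREREdxERERERERERERERERERERERERERRERERVRERERERER3ERERERERERERERERERERERERERFERERVVVREREVERHcRERERERERERERERERERERERERERRERVVVVVVVVVVEdxERERERERERERERERERERERERERFEVVVVVVVVVVVVS7sREREREREREREREREREREREREREVVVVVVVVVVVVVVbu7EREREREREREREREREREREREREVVVVVVVVVVVVVVVu7u7u7ERERERERERERERERERERERVVVVVVVVVVVVVVW7u7u7sRERERERERERERERERERERFVVVVVVVVVVVVVVbu7u7uxERERERERERERERERERERFVVVVVVVVVVVVVVVu7u7u7EREREREREREREREREREREVVVVVVVVVVVVVVVW7u7u7sRERERERERERERERERERERVVVVVVVVVVVVVVVbu7u7u7ERERERERERERERERERERVVVVVVVVVVVVVVVV"/>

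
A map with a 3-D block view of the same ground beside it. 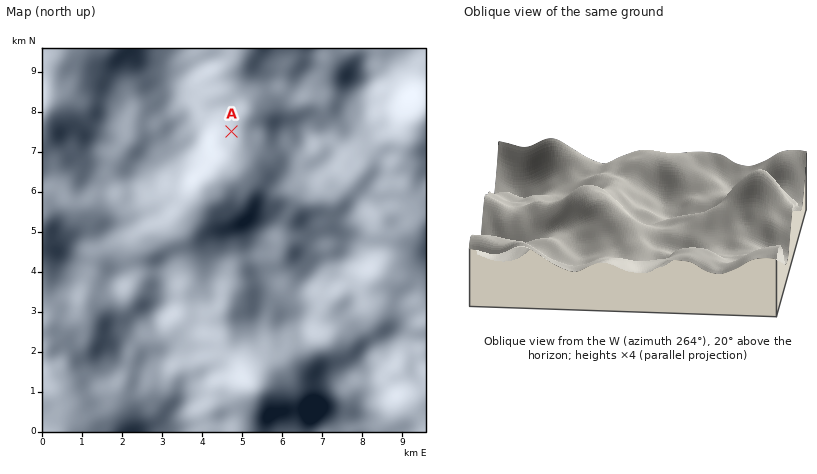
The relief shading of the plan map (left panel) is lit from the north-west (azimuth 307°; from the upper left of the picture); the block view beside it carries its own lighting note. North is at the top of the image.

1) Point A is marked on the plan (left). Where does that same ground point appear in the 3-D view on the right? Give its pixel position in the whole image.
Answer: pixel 551 210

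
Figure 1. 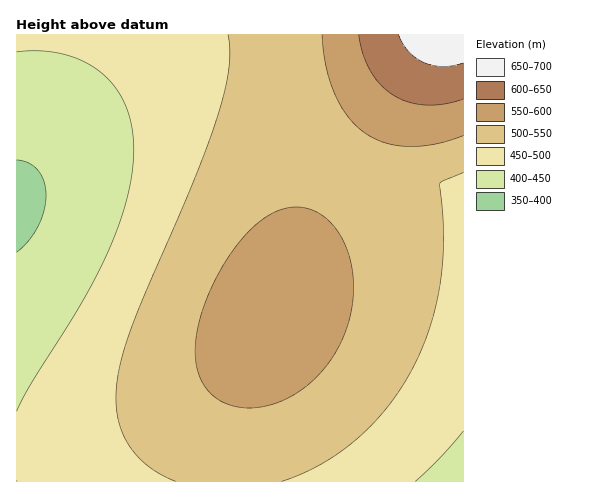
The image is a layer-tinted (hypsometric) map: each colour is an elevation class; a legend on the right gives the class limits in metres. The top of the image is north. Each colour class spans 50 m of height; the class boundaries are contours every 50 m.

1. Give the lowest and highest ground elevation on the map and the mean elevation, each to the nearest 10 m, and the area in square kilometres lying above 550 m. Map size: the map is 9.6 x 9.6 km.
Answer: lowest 390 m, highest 690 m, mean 510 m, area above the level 17.1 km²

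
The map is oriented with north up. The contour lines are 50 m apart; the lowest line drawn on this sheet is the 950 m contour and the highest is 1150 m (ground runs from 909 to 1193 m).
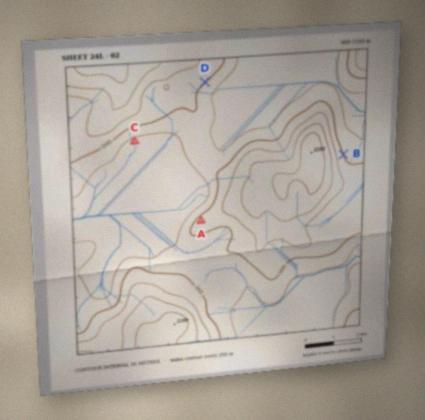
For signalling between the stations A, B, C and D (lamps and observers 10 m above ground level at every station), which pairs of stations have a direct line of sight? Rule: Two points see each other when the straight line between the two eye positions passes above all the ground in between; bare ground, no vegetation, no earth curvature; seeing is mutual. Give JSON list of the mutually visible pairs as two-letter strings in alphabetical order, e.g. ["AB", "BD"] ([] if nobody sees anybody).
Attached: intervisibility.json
["AC", "AD"]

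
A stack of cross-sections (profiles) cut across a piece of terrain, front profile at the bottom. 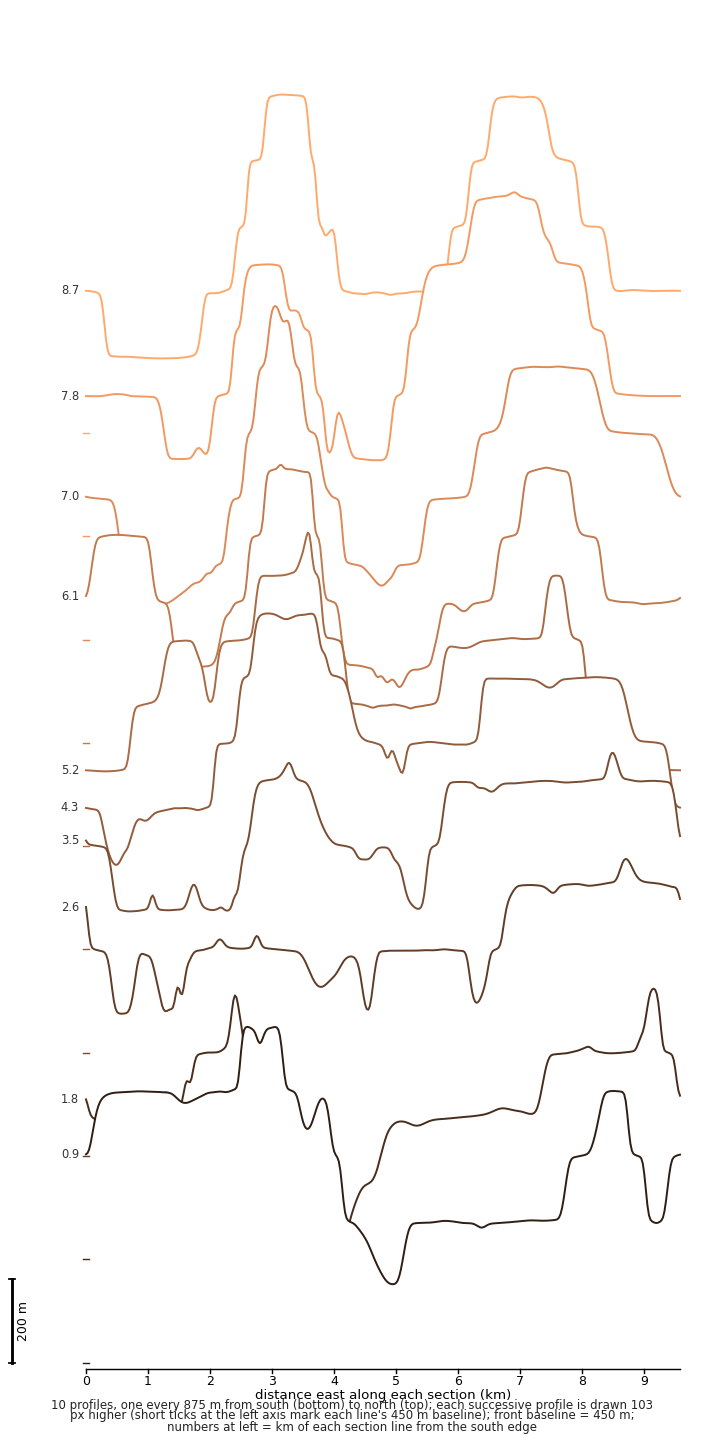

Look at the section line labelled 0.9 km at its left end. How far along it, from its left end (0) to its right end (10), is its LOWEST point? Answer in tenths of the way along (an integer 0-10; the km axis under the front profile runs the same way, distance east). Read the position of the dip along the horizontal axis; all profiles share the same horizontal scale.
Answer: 5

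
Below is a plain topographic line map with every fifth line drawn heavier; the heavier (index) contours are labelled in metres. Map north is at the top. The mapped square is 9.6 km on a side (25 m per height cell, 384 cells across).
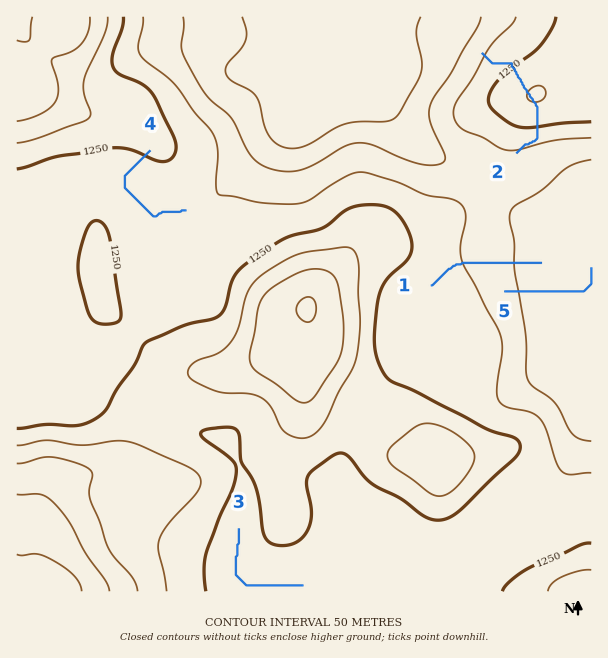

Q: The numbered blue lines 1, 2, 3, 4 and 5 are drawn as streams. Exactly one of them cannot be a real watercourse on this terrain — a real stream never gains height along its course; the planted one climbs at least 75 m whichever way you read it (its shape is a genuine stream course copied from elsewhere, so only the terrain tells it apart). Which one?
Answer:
2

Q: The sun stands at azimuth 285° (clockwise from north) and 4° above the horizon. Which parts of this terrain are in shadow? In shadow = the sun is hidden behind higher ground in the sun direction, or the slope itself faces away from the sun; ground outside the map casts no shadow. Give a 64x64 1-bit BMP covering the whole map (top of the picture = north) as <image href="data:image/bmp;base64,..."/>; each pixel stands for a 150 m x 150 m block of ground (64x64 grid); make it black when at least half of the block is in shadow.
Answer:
<image width="64" height="64" href="data:image/bmp;base64,Qk0+AgAAAAAAAD4AAAAoAAAAQAAAAEAAAAABAAEAAAAAAAACAAATCwAAEwsAAAIAAAAAAAAA////AAAAAAAD//wAAAAAAAH/+AAAAAAAAf/wAAAAAAAB/3AAAAAAAAH+AAAAAAAAAfwAAOAAAAAB+CAB8AAAAAHwfwHwAAAAAeD/wPAA/gAD4P/A4AH/gAPAf8DAAP/gA4A/wAAA/+AAAAeAAAD/4AAAAgAAAH/AAAAAAAAAPzwAAAAAcAAYfgAAAAB4AAB/AAAAAHwAAH8AAAAAfgAAPwAAAAB/gAA+AAAAAH/AABgAAAAAf/GAAAAAAAD//+PgAAAAAH//5/gAAAAAf//n+AAAAAB//+f4AAAAAD//5/gAAAAAP//H+AAAAAA//8fwAAAAAD//h/AAAAAAP/+H4AAAAAA//weAAAAAAD/+BwAAAAAAP/wEAAAAAAAf/AAAAAAAAA/8AAAAAAAAB78AAAAYAAAAHwAAABwAAAAfAAAAHAAAAB4AAAAYAAAAHBwAAAAAAAAQPAAAAAAAAAAYAAAAAAAAAAAAAAAAAAAAAAAAAAAAAAAAAAAACAAAAAAAAAAf8AAAAAAAAA/8AAAAAHwAD/4AAAB8fgAH/gAAAHx/AAf+AAAAOD+AH/8AAAAAH+B//4AAAAAf8P//4AAAAA/w///wAAAAD////+AAAAAH////gAAAAAP///4AAAAAA///8AAAAAAD//+AAAAAAAH//AAAAAAAAf/gAAAAAAAB/4AAAAAAAA=="/>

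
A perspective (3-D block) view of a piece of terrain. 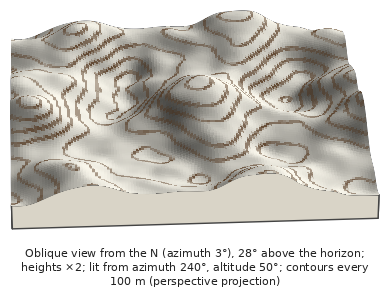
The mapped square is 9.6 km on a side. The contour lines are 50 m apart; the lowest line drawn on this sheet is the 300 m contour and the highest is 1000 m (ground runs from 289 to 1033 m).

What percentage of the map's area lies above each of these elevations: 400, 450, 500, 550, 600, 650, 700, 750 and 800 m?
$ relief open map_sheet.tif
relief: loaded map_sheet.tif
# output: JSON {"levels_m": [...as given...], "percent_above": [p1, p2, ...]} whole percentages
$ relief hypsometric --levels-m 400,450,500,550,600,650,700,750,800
{"levels_m": [400, 450, 500, 550, 600, 650, 700, 750, 800], "percent_above": [96, 93, 87, 74, 60, 46, 34, 23, 14]}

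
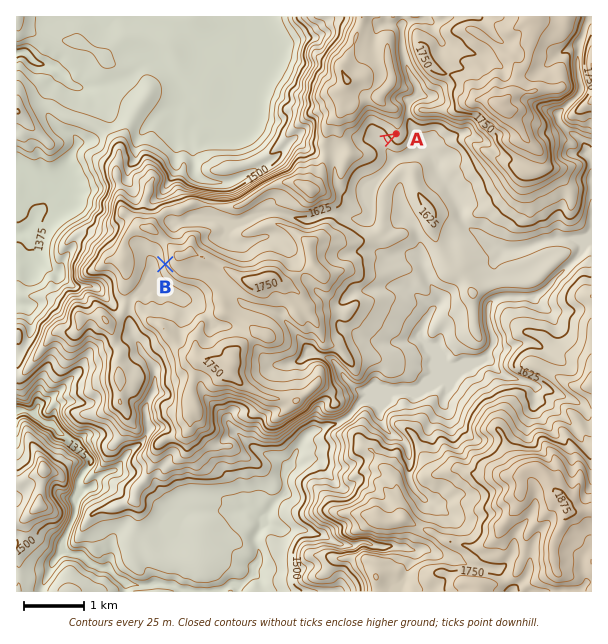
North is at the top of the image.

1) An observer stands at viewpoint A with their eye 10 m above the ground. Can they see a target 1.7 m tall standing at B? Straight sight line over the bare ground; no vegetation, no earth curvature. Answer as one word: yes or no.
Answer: no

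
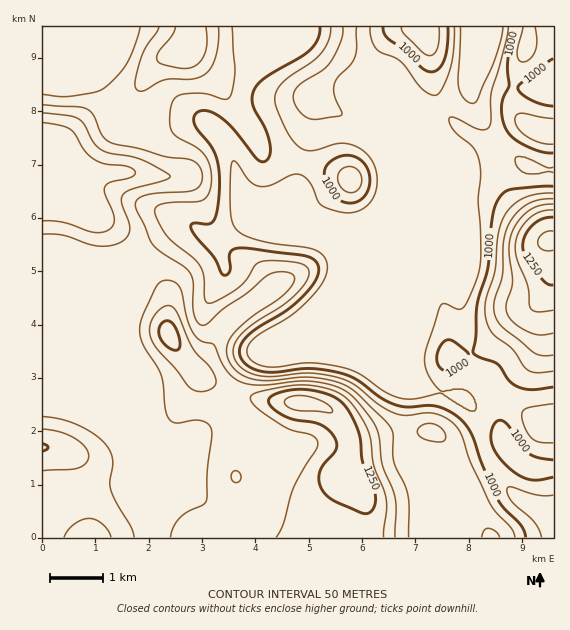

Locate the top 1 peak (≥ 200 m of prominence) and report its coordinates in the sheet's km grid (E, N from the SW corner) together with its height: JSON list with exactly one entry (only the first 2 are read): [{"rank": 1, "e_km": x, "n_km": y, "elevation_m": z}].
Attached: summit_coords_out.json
[{"rank": 1, "e_km": 4.84, "n_km": 2.54, "elevation_m": 1320}]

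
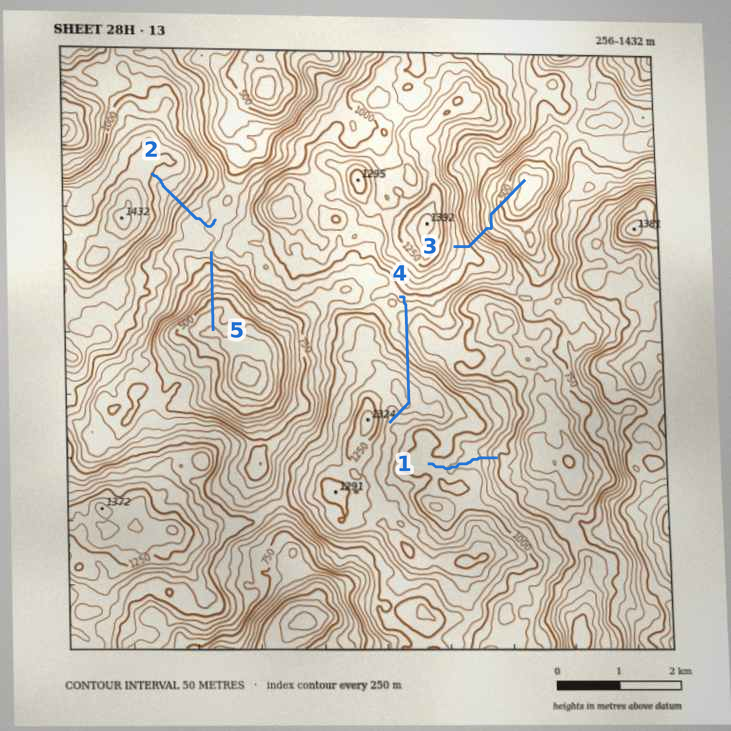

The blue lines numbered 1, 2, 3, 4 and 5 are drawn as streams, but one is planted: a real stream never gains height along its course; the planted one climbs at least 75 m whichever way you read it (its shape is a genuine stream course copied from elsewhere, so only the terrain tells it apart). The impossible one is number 4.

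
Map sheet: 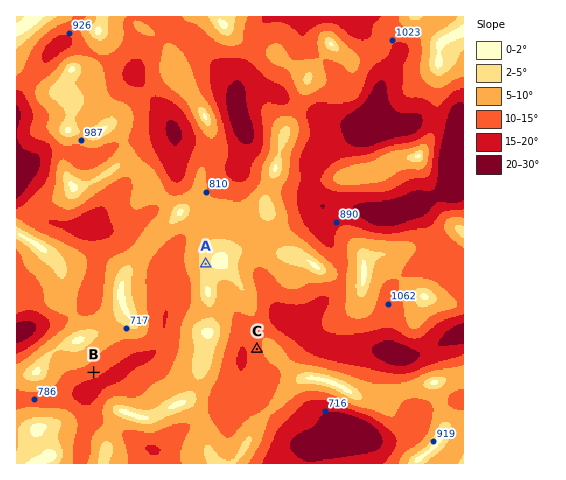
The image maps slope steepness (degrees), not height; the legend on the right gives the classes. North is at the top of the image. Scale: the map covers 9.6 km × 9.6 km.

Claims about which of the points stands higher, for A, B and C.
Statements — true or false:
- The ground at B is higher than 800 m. true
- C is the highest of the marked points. false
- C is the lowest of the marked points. true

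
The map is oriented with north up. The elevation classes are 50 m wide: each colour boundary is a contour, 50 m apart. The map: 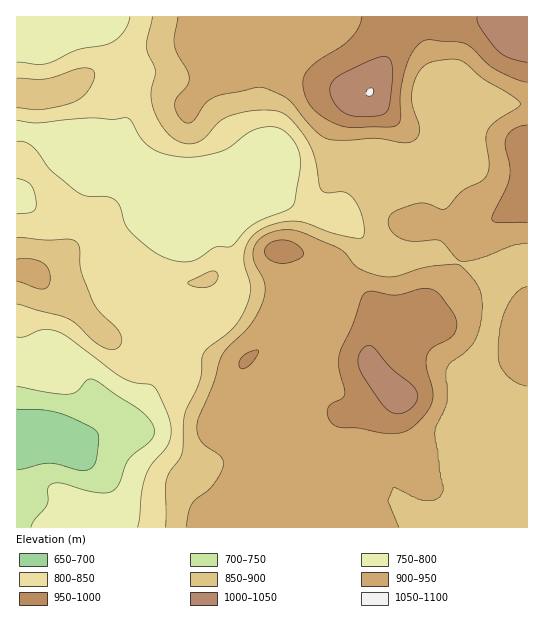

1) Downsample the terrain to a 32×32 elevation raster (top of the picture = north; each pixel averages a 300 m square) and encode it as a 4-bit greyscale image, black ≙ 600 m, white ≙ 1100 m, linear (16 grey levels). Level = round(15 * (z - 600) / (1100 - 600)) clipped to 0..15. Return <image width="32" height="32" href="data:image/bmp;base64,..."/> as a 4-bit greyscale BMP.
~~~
<image width="32" height="32" href="data:image/bmp;base64,Qk12AgAAAAAAAHYAAAAoAAAAIAAAACAAAAABAAQAAAAAAAACAAATCwAAEwsAABAAAAAAAAAAAAAAABEREQAiIiIAMzMzAERERABVVVUAZmZmAHd3dwCIiIgAmZmZAKqqqgC7u7sAzMzMAN3d3QDu7u4A////AEVVVWZ4mZqqqqqqmZmZmZlEVVVWeJmaqqqqqpmZmZmZRFVEVniJmqqqqqqZmZmZmTRDNEVniJmqqqqqqqqZmZkiIjNFZ4iZmZmqqqqqmZmZIiIzRFaJmZmZmqqqqpmZmSIjMzRWiaqZmaq7u7qZmZkzNEREVnmqmZmqu8zLmZmZRFVEVmZ4mqmZqrvMy6mZmVVlVWZmd5qqmZq8zMuZmZlmZVZ2ZneauqmavMy7qZmZZmZ4dmZniaqpmrzLu6qZmWZniHZmZmeaqpmry7u6mZl3iIdmZmZmiaqZq7u7uqmZiZiHZmZ3Znmqmaq7u6qZmZmYdmd3eHd5qqmaqaqpmZmZmHZndmd3iqqqmYiZmZmZiIh2Z2ZmZoq7qZiImZmZmXd3dmZmZmZomYh3iZmZqqpmZmZmZmZmZmd3d4mZmaq7ZmZmZmZmZmZmd3iJmZmqu2ZmZmZmZmZmZniIiIiJmatmZmZmZmZmZmZ4iIiIiImrZmZmZmZ2ZmZmeIiIiIiJq2ZmZmZ3iHZmZ4mZmZmImatmZmZmeJmHd3irvLupmZmaiId2ZnmZmIiJvM3cqZmZmYiIh3eImZmZmrzd3KmZmZp3eId3eJmqqqq8zNypmZq7ZmZ3d4iaqqqqq7zMupmrzFVVZmeJmqqqmZqrvLu7vMxVVVVniZqqqZmZqru7vMzM"/>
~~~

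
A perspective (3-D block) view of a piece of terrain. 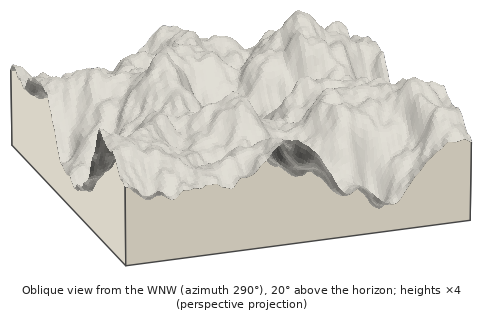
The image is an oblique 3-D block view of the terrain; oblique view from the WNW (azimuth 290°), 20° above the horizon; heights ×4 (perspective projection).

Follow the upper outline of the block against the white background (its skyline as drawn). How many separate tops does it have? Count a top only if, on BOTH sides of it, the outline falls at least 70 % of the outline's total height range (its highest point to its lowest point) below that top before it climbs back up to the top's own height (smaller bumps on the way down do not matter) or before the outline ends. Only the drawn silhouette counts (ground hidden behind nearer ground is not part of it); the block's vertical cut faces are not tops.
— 0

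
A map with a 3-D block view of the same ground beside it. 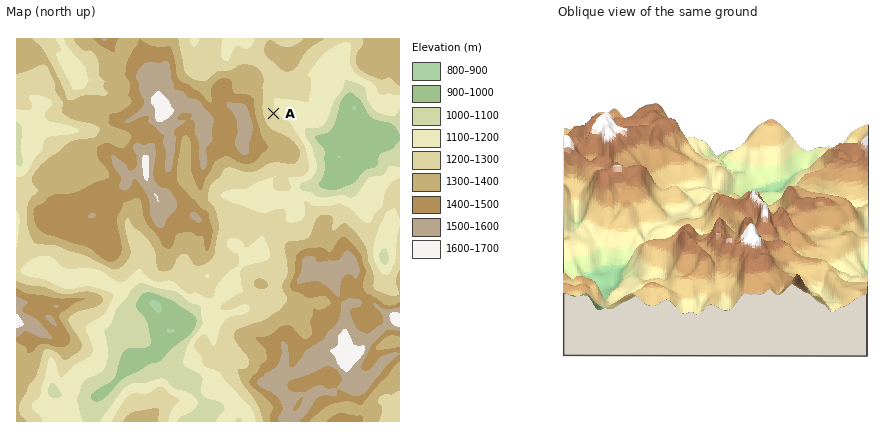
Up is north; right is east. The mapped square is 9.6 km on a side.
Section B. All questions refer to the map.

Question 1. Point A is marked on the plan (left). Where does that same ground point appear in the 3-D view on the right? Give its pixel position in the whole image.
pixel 664 274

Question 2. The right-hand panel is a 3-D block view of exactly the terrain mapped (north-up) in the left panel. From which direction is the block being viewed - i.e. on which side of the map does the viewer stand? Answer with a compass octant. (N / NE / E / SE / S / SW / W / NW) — N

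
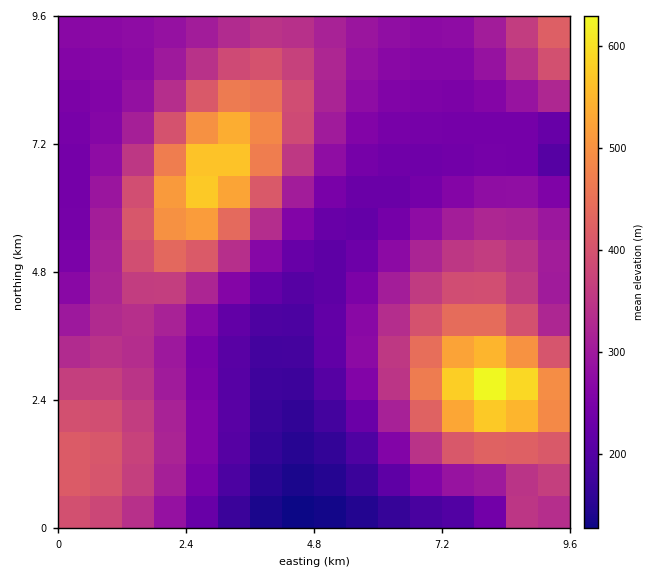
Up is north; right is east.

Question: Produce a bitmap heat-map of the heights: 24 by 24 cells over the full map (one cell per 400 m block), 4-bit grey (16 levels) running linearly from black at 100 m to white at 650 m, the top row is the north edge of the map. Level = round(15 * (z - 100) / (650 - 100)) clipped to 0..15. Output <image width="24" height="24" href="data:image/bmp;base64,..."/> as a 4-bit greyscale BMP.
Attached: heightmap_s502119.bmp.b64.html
<image width="24" height="24" href="data:image/bmp;base64,Qk2WAQAAAAAAAHYAAAAoAAAAGAAAABgAAAABAAQAAAAAACABAAATCwAAEwsAABAAAAAAAAAAAAAAABEREQAiIiIAMzMzAERERABVVVUAZmZmAHd3dwCIiIgAmZmZAKqqqgC7u7sAzMzMAN3d3QDu7u4A////AIh3ZUMhERESIiNGhoiHZUMhEREiM0RGh5mIdkMiERIjRWZnh5mIdlMyERI0V4iIiIiIdlQyISI1aKu7qYiHZlQyIiNGis3tynd3ZUMyIjNWi97+y3d3ZUMyIjRXis7tuWZ2ZUMyIjRWirzLl1ZmZlQzIjRWeZqpdlZndlQzMzRWeImIZUVnh3VEMzNFZ4iHZUVomYdkQzNFZnd3ZUVomql2RDM0Vmd2ZUVoq8uXVEM0RVZmZURorNy5dUQzREVVVERXm93KhlREREREQ0RWis3bl1REREREMkRWebzLl2VEREREM0RFaJu7mGVEREREVURFVomqmGVURERVZ0RFVniIh2VVREVWeFVVVWZ3d2ZVVVVniVVVVVZmdmZVVVVniQ=="/>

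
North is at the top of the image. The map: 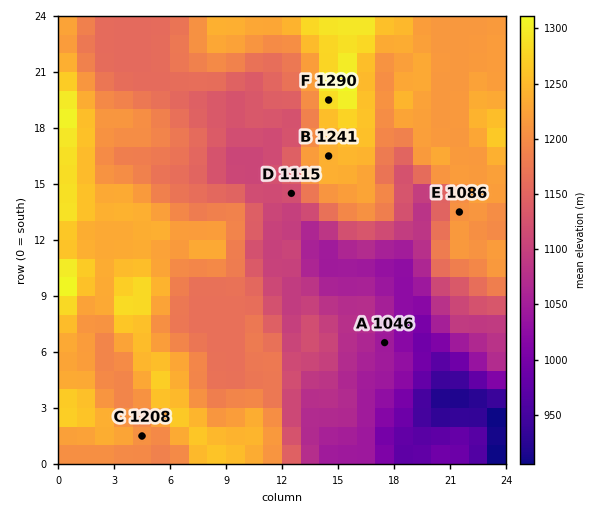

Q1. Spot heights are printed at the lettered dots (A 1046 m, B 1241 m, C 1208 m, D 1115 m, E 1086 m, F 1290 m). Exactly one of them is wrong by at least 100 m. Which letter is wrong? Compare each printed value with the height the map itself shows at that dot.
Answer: E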